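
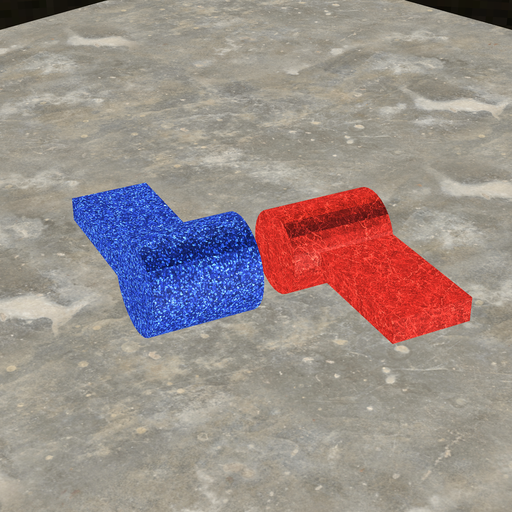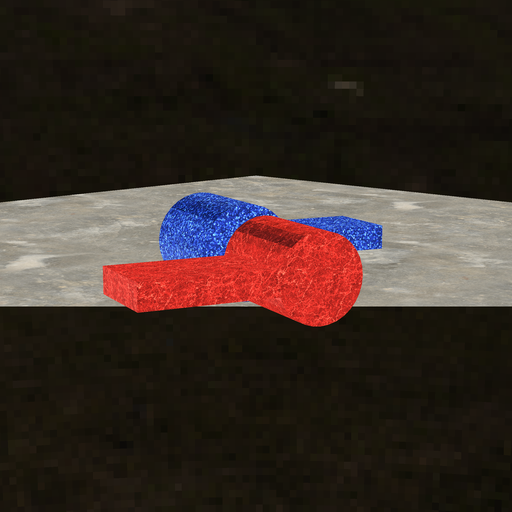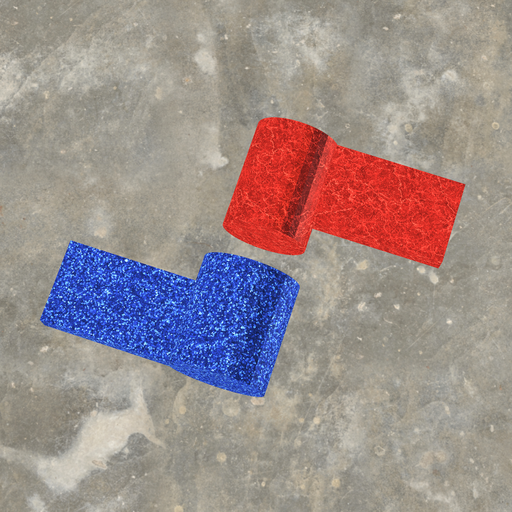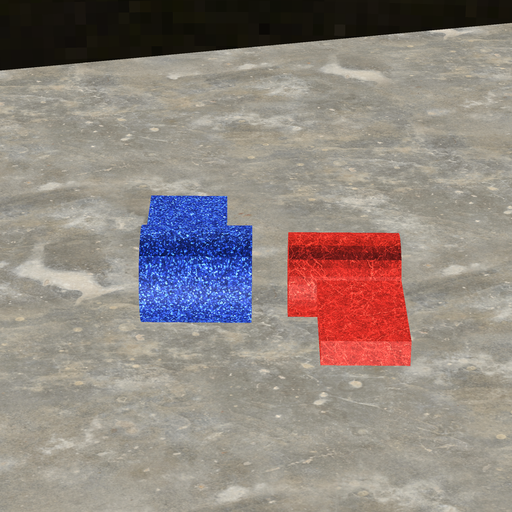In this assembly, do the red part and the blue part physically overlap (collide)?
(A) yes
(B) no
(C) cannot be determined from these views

(B) no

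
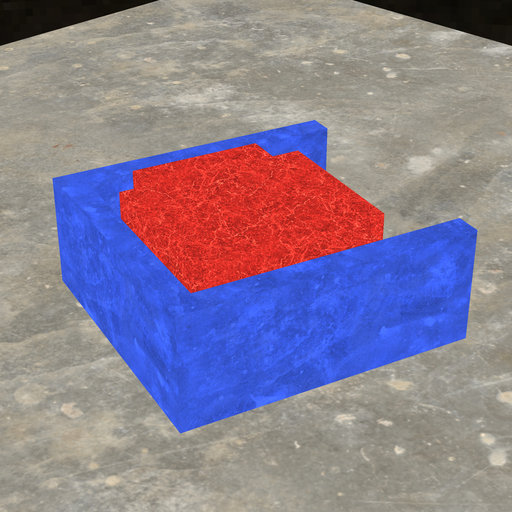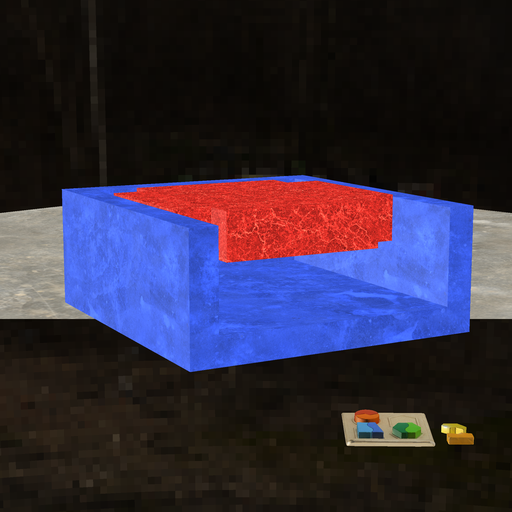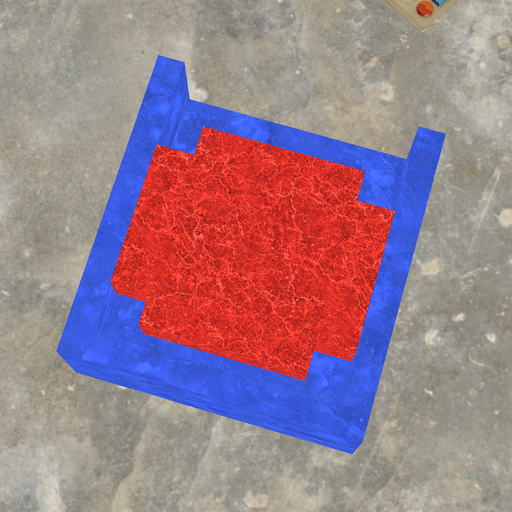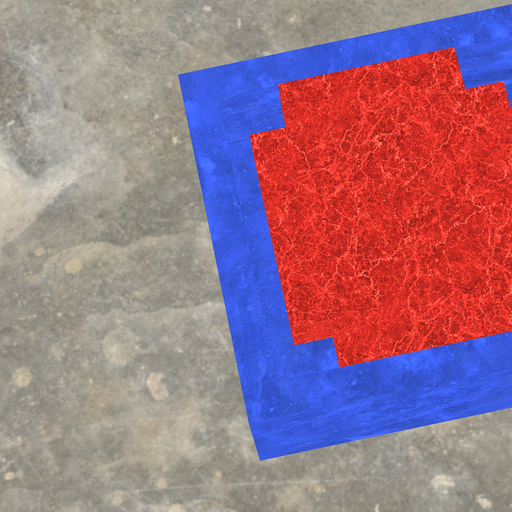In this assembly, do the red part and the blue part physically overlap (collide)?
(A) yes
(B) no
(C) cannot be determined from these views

(B) no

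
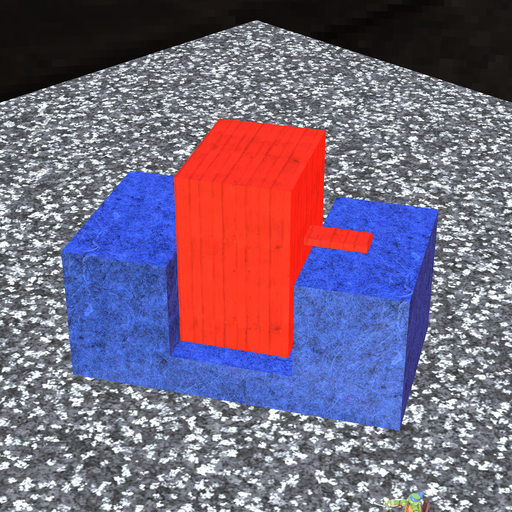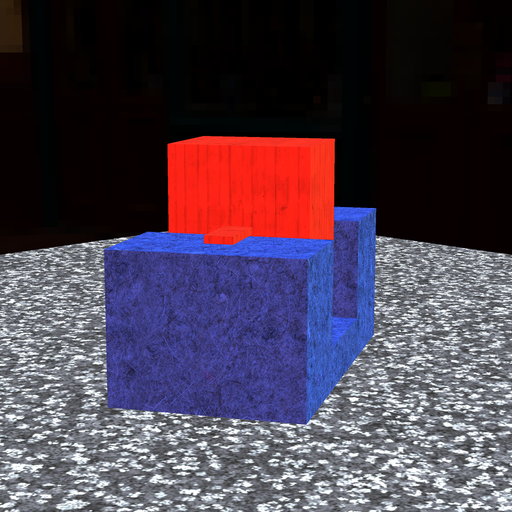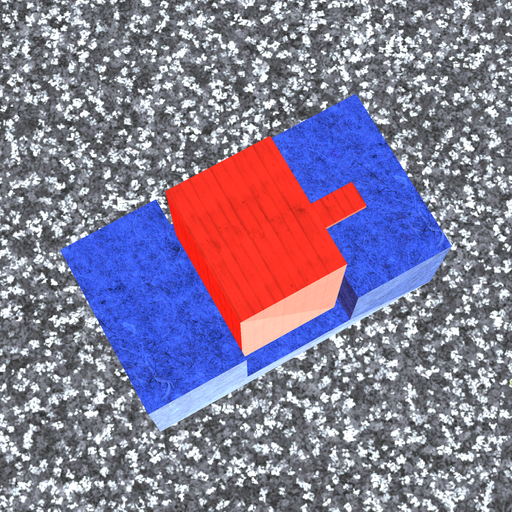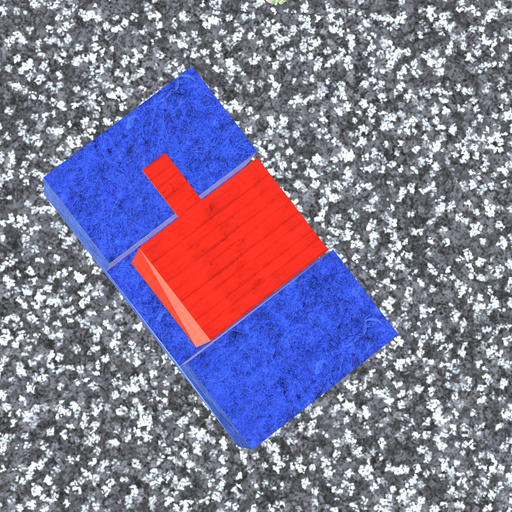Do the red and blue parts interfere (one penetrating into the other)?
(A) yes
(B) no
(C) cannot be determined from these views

(B) no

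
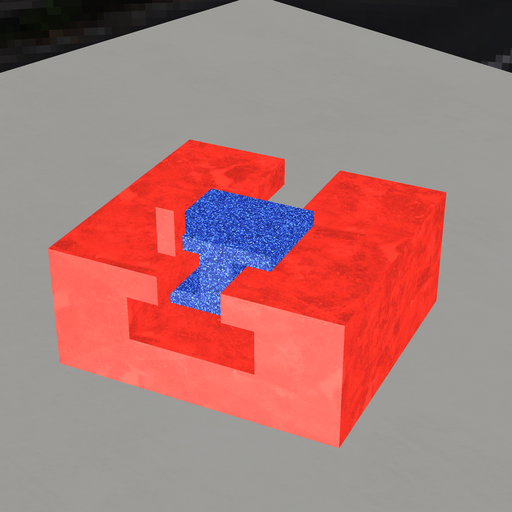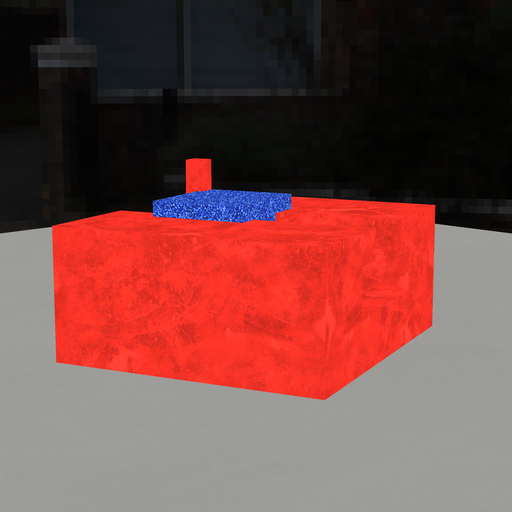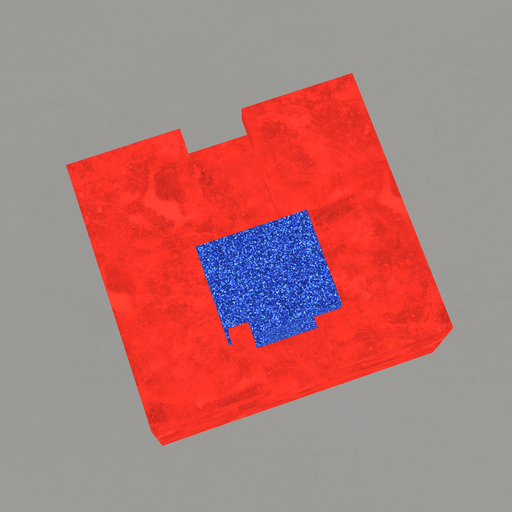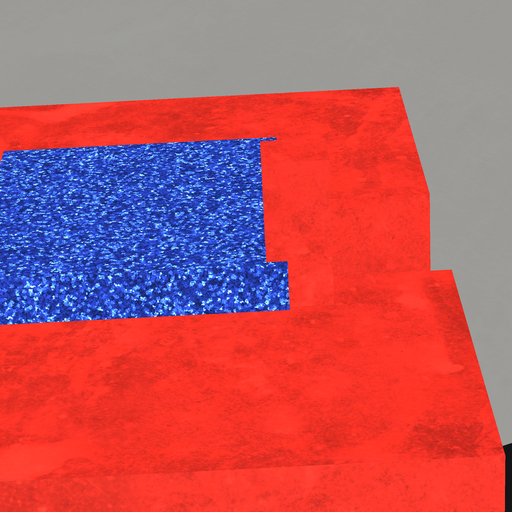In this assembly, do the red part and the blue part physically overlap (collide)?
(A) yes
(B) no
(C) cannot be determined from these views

(A) yes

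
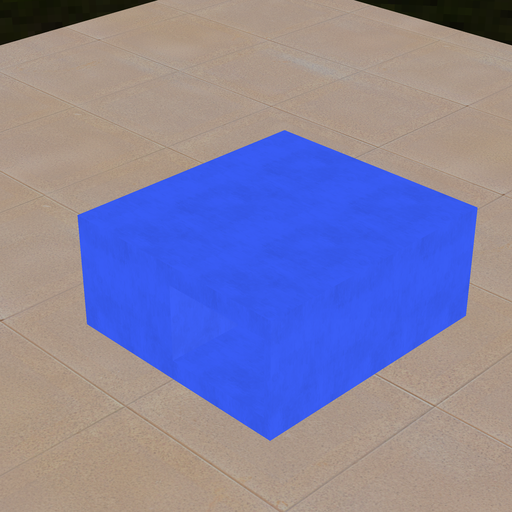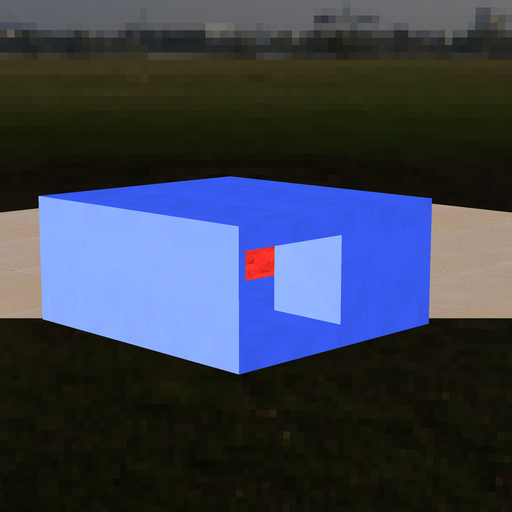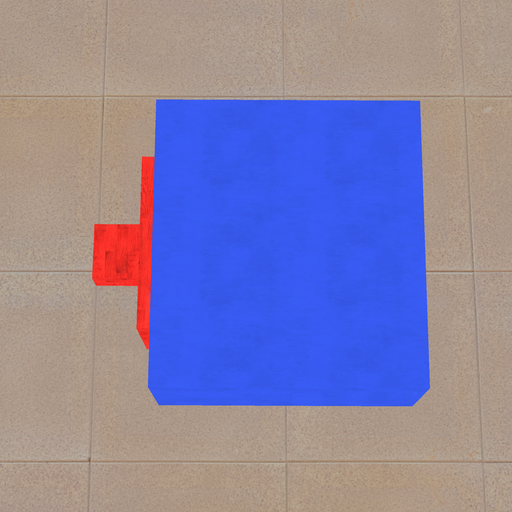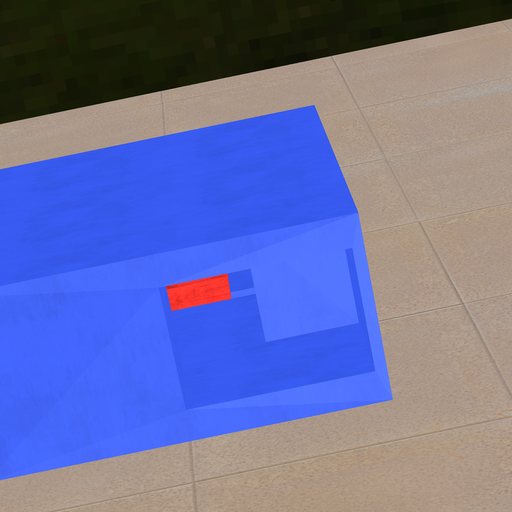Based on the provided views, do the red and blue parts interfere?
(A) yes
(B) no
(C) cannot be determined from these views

(B) no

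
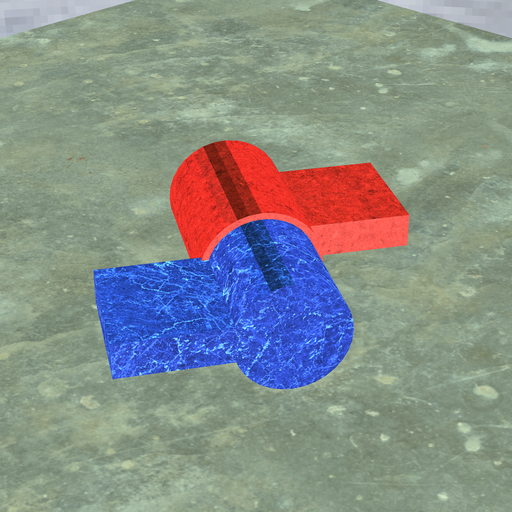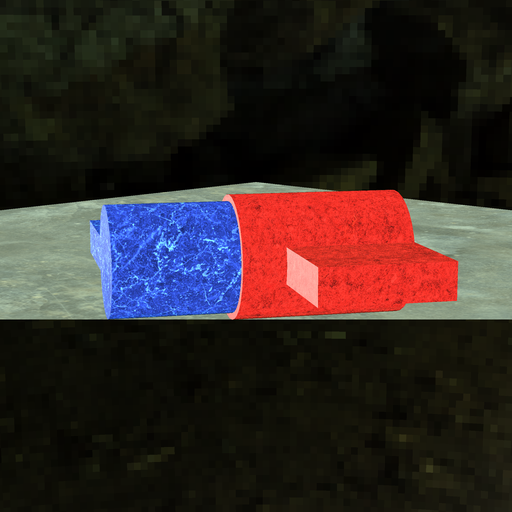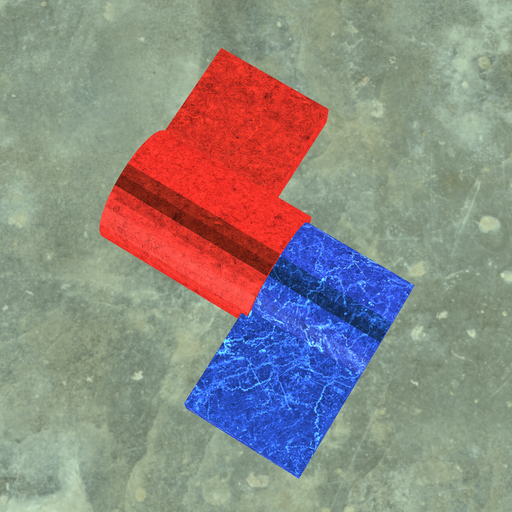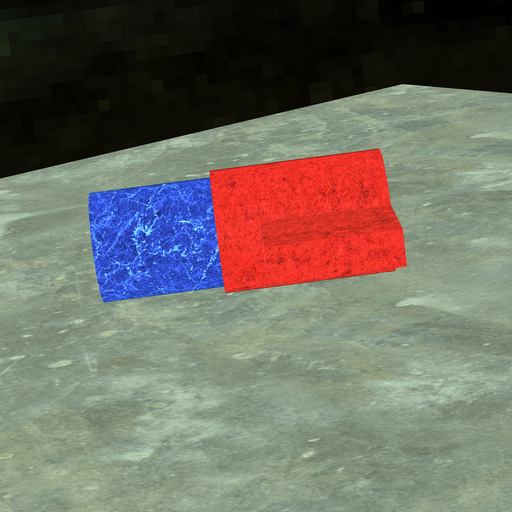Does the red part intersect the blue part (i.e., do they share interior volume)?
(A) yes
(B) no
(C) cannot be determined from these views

(A) yes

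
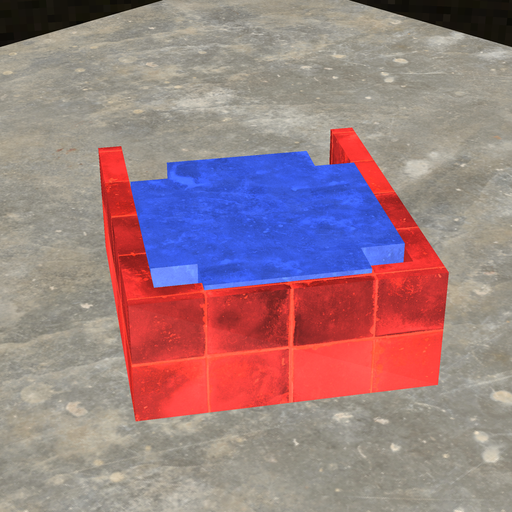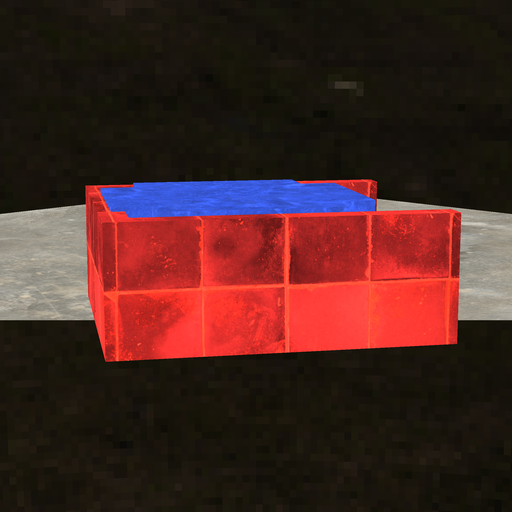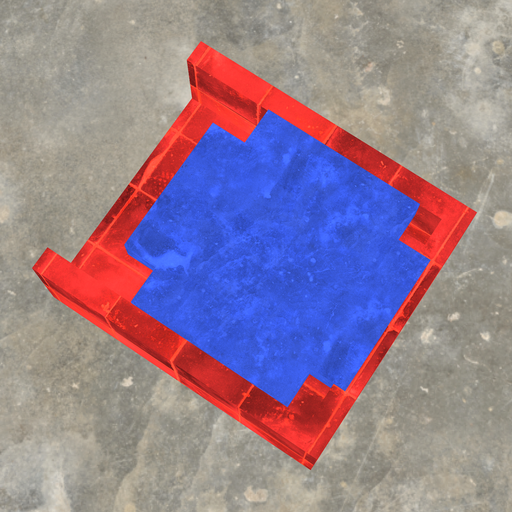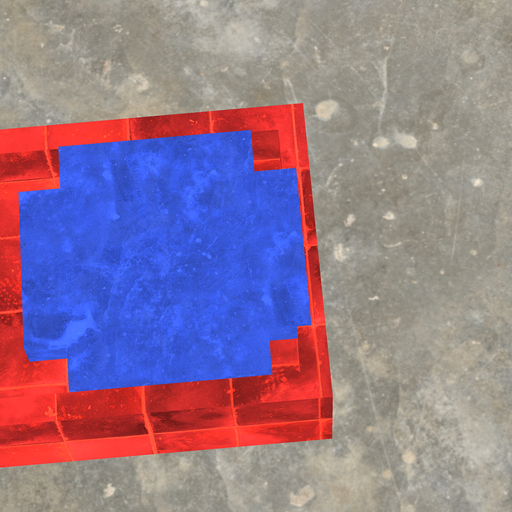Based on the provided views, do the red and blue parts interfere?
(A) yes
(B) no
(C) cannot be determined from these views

(A) yes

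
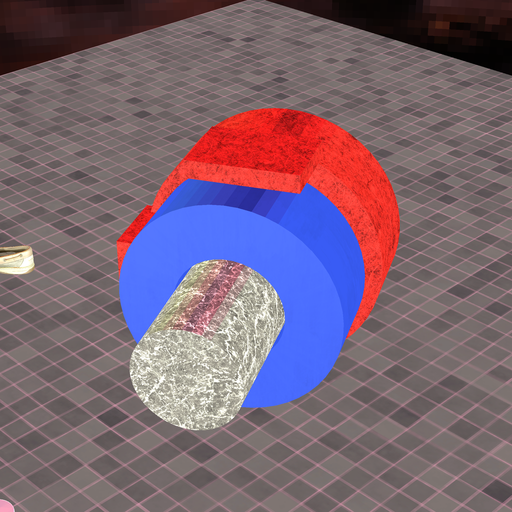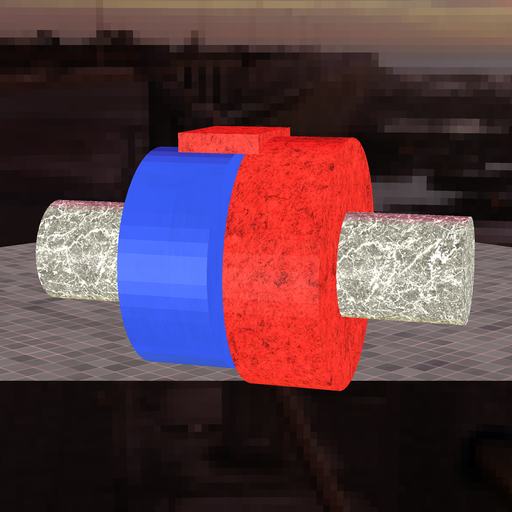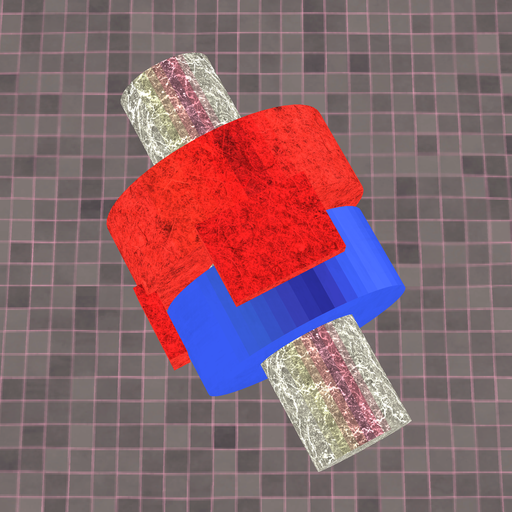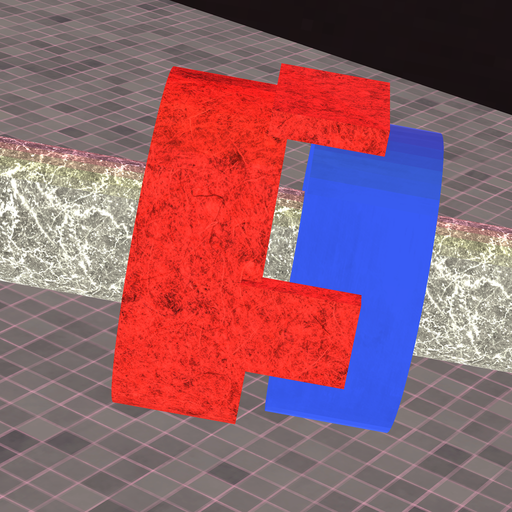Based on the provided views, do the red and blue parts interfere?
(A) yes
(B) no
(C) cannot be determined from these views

(B) no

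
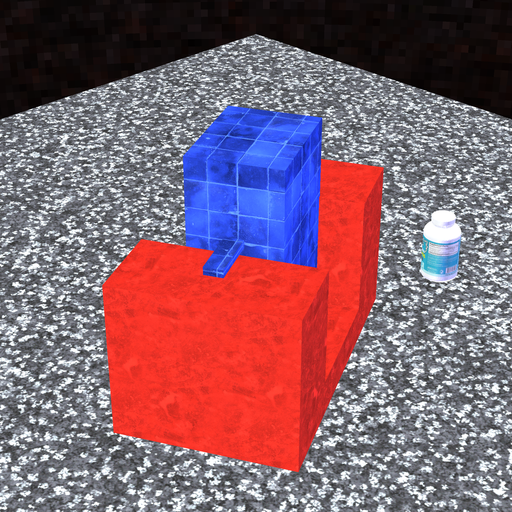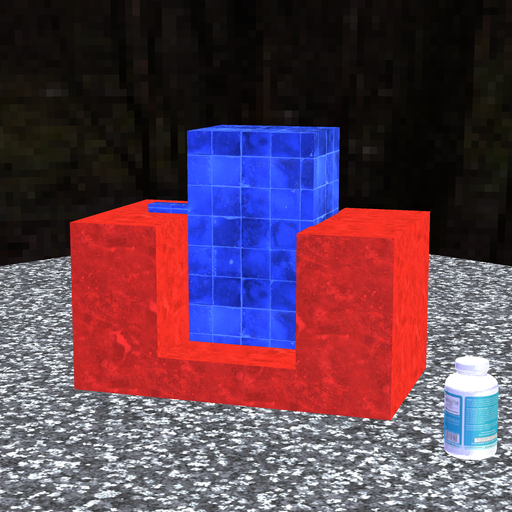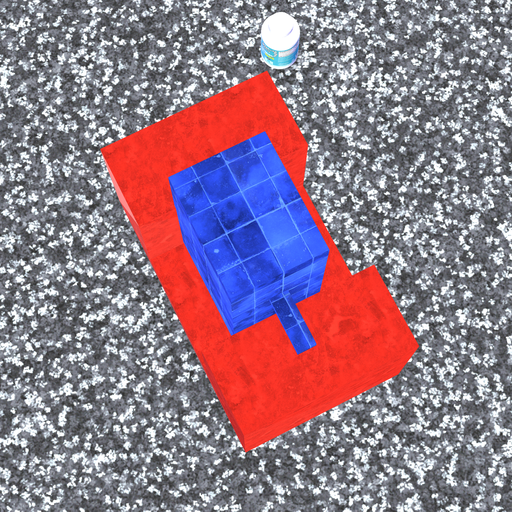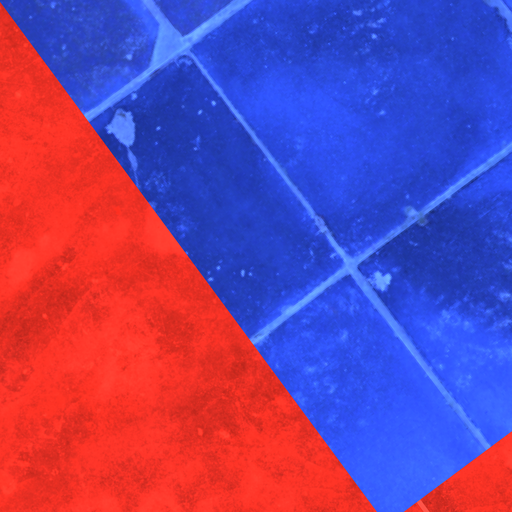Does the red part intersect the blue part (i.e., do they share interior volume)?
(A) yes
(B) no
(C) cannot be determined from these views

(A) yes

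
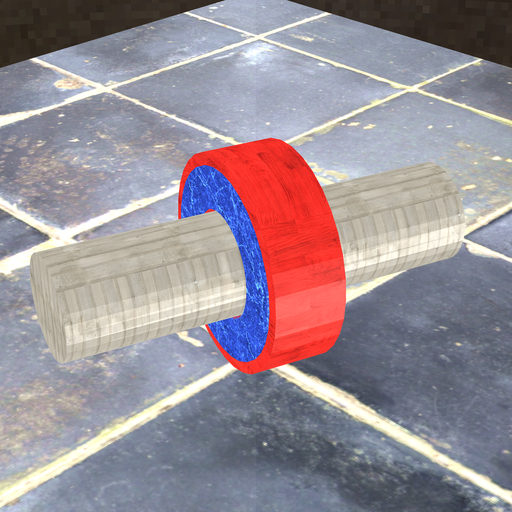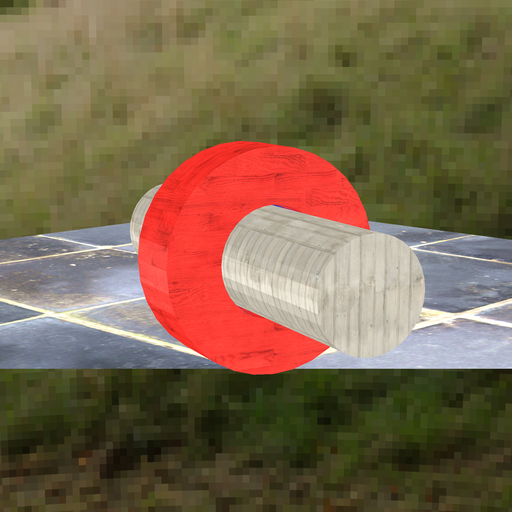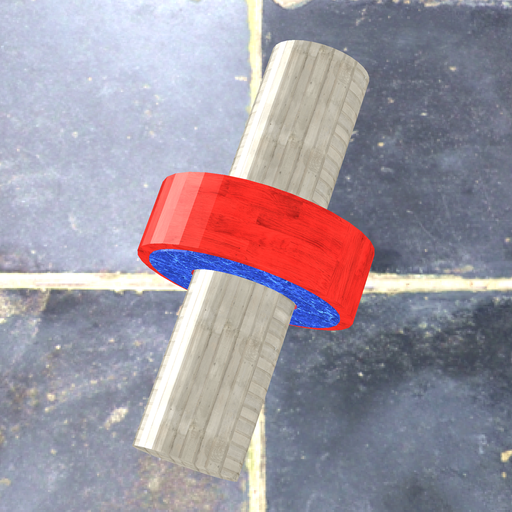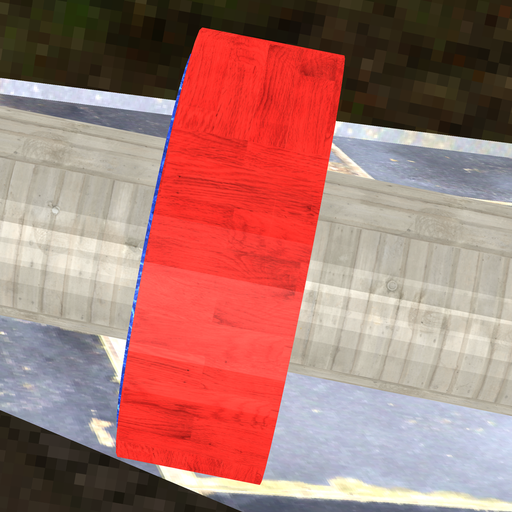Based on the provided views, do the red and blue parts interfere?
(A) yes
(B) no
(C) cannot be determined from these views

(A) yes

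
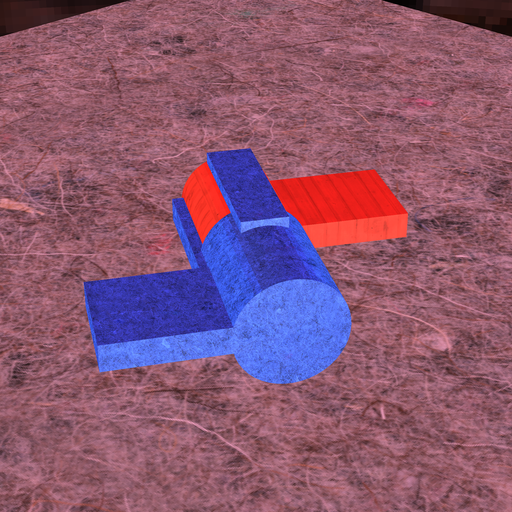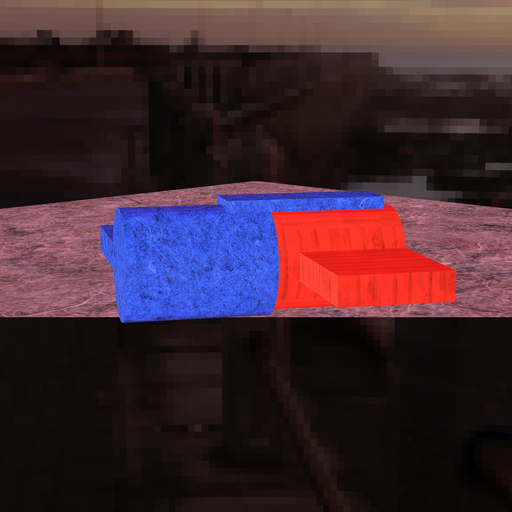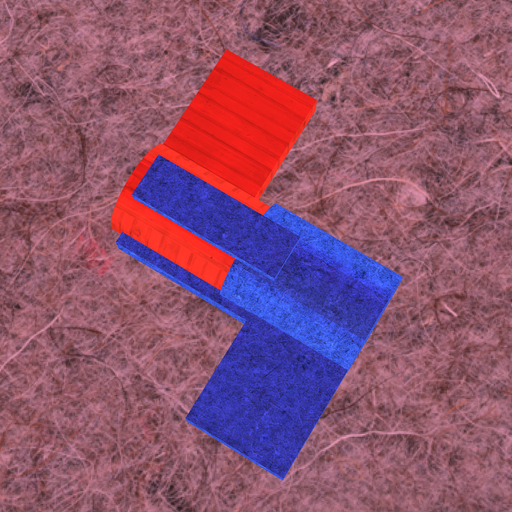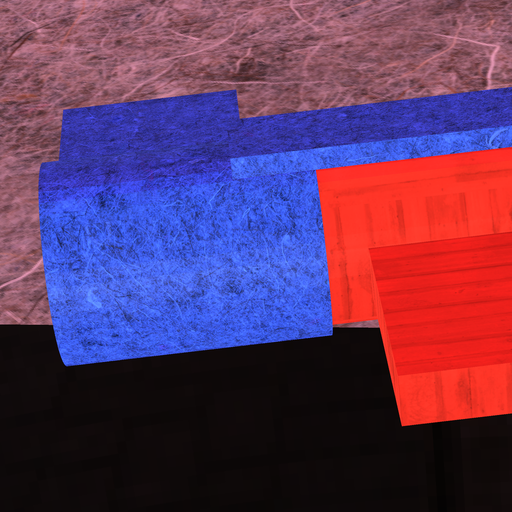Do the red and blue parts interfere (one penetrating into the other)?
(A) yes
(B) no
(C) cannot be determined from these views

(A) yes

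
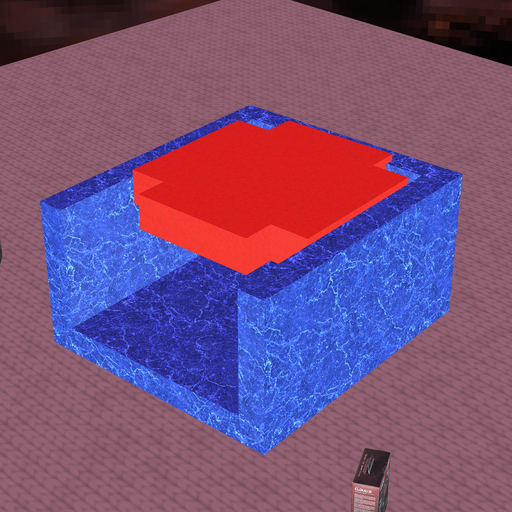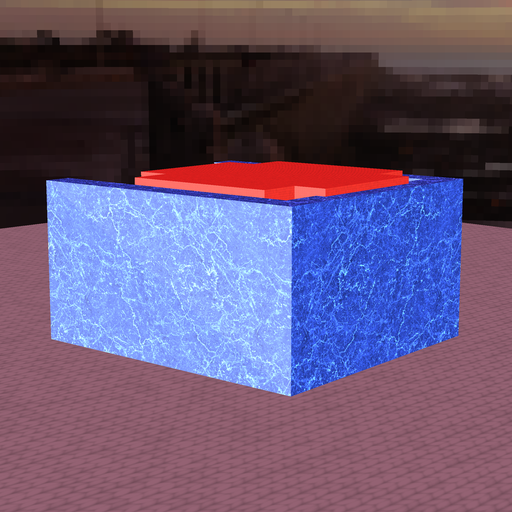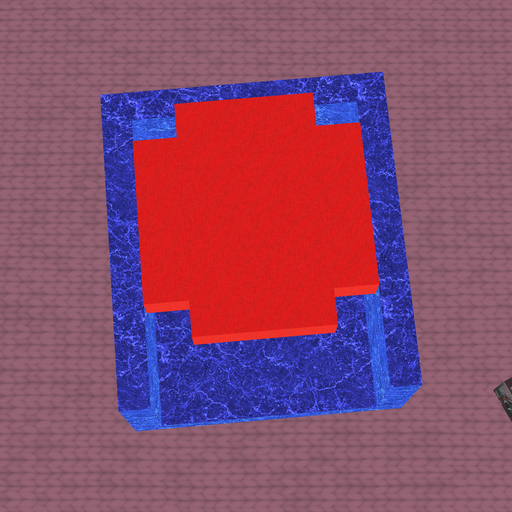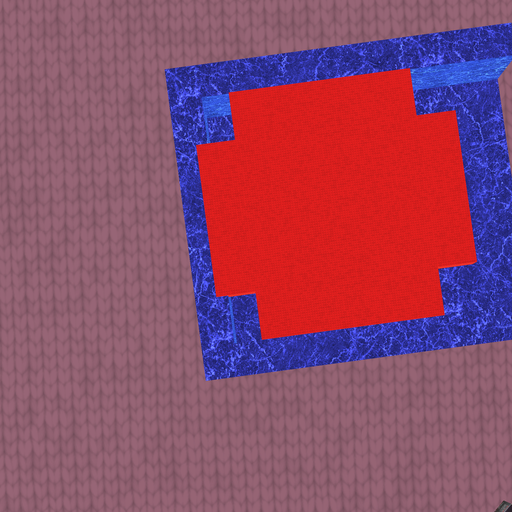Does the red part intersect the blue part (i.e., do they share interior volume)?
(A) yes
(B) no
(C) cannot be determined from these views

(A) yes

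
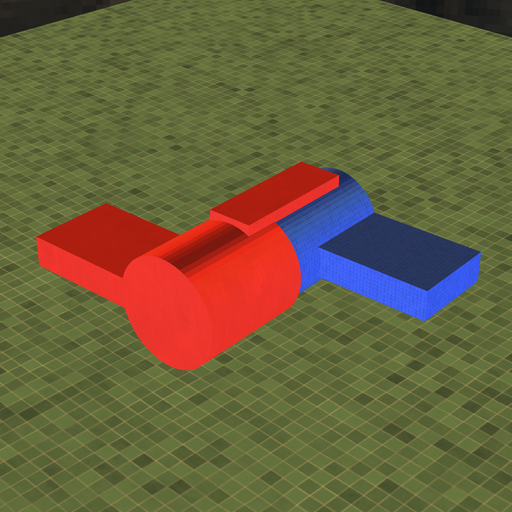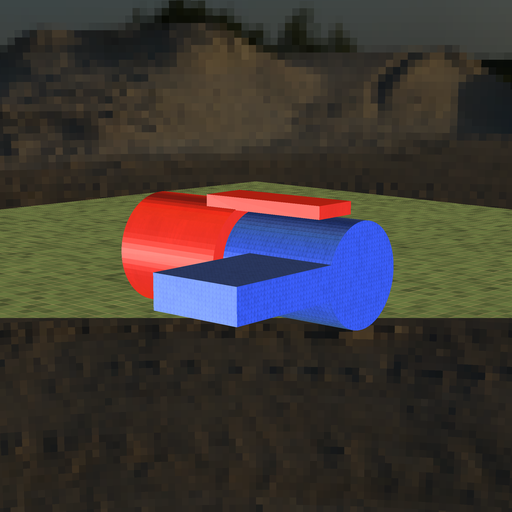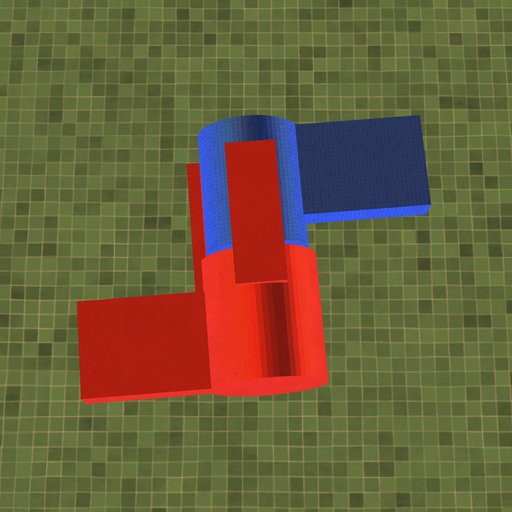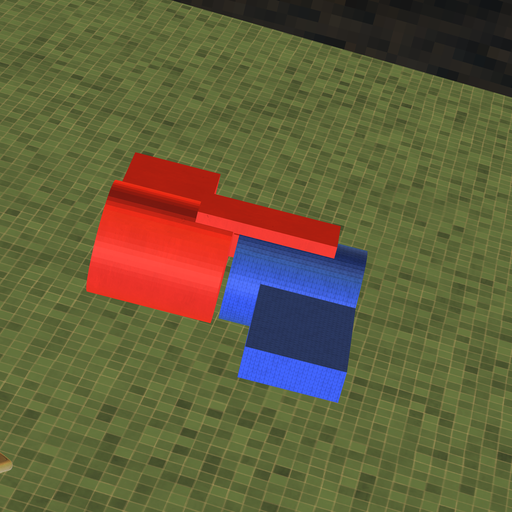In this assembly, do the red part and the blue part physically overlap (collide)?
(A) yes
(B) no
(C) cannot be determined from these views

(B) no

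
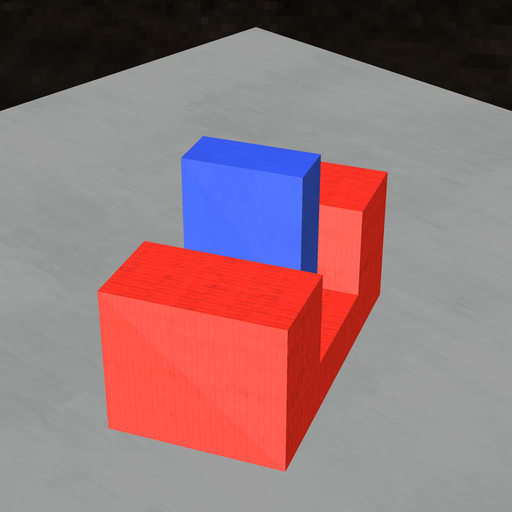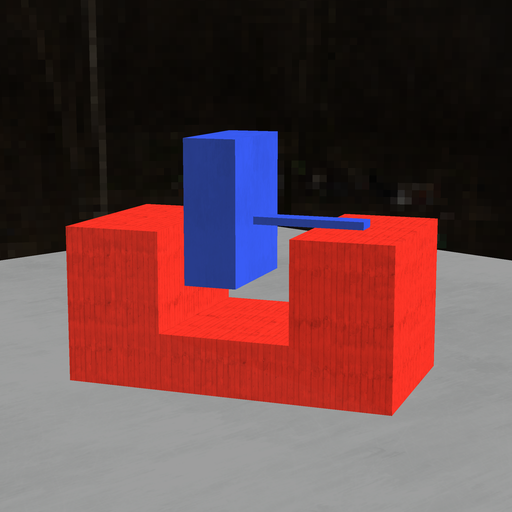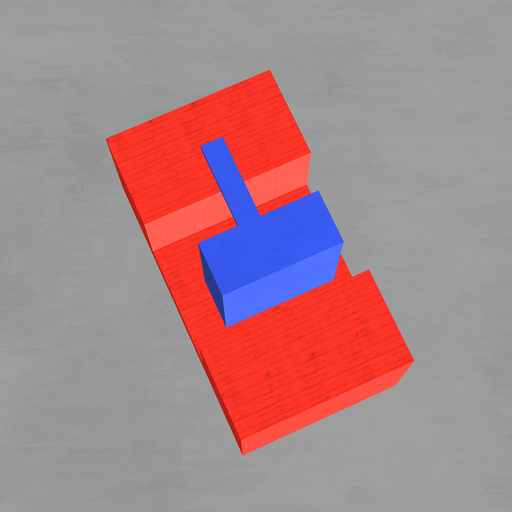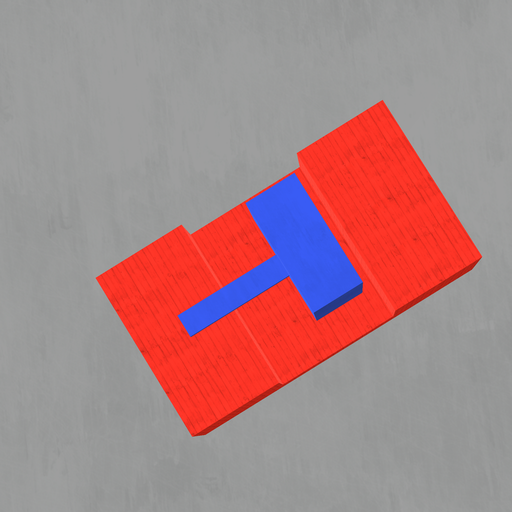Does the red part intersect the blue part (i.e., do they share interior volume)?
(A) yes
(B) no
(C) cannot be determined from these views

(B) no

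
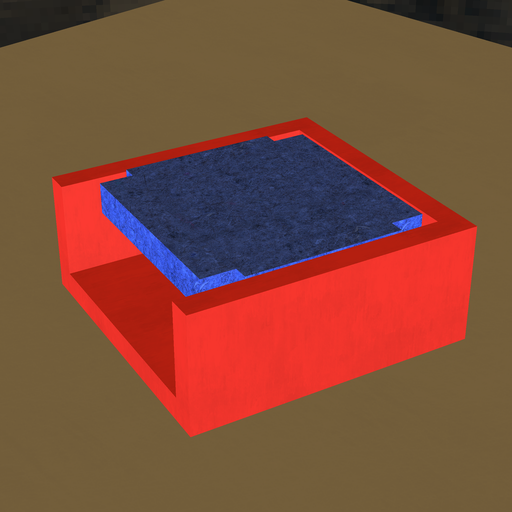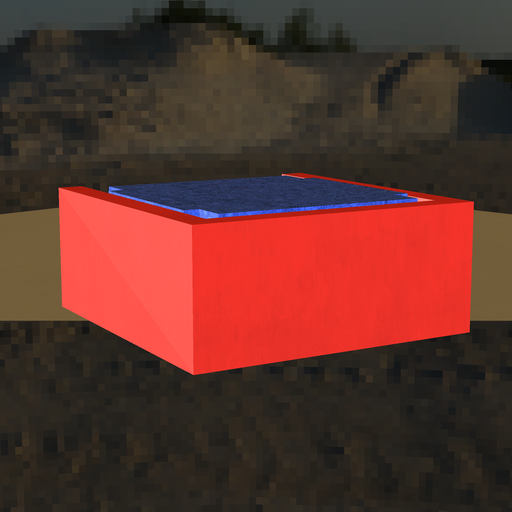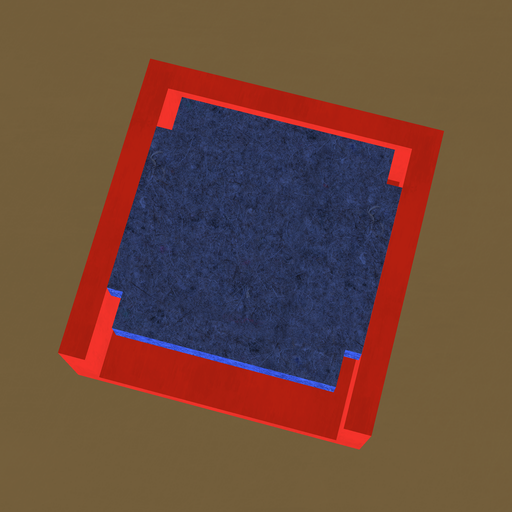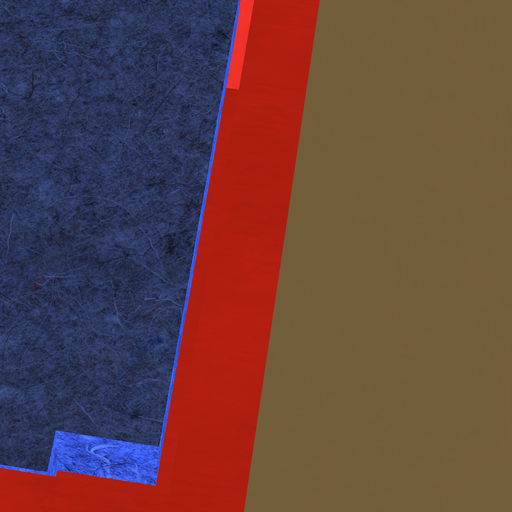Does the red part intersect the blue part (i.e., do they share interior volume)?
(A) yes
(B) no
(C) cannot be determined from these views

(B) no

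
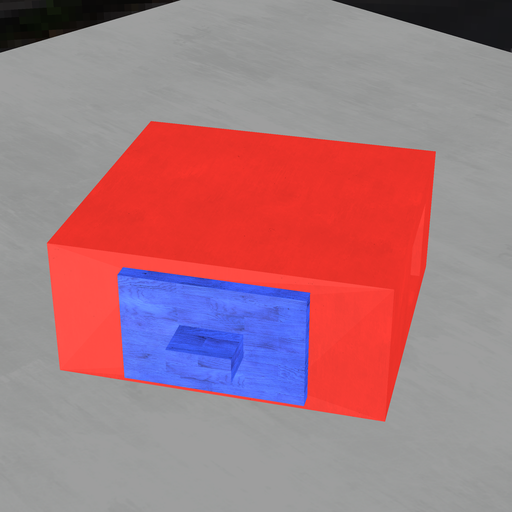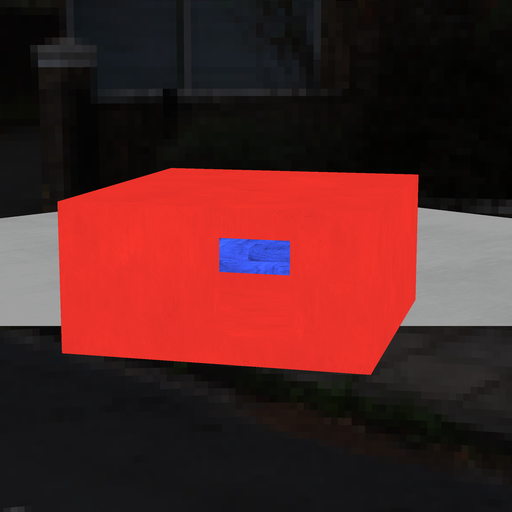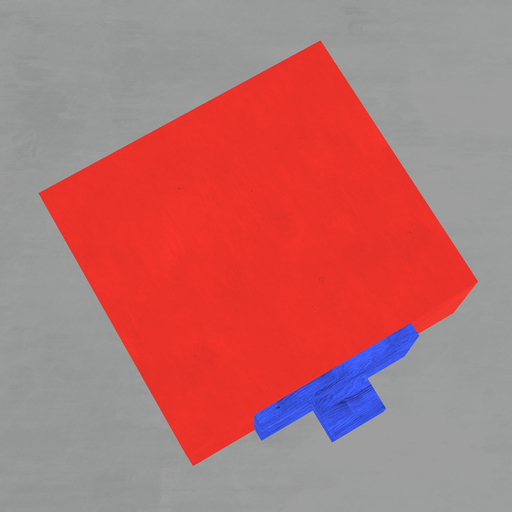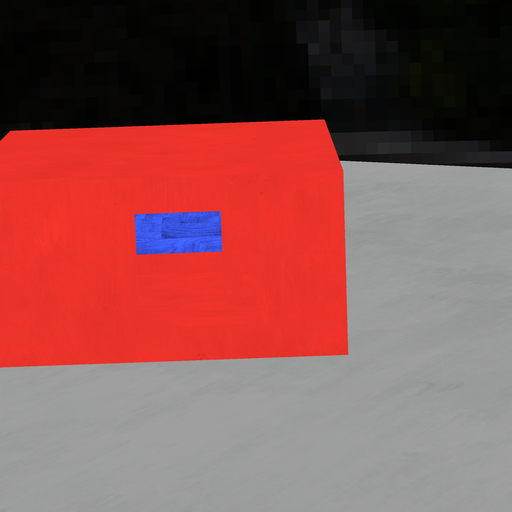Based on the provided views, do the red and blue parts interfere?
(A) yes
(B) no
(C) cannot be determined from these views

(A) yes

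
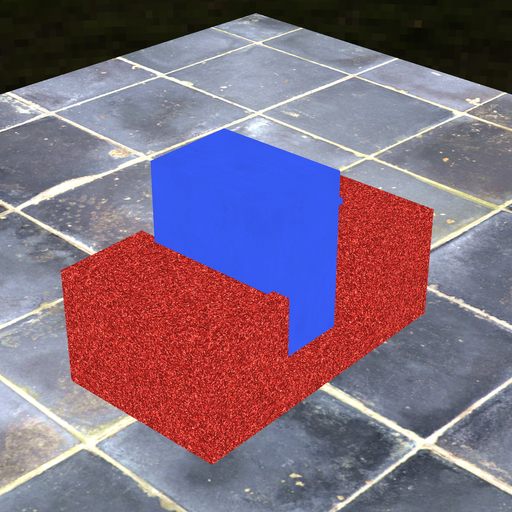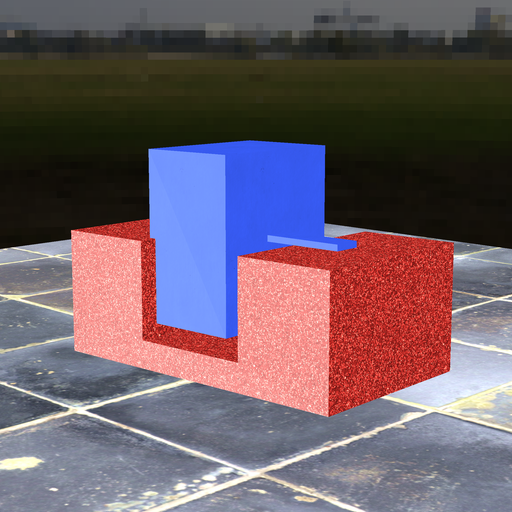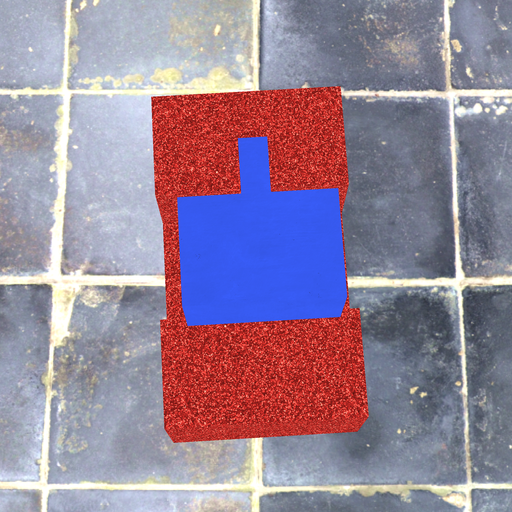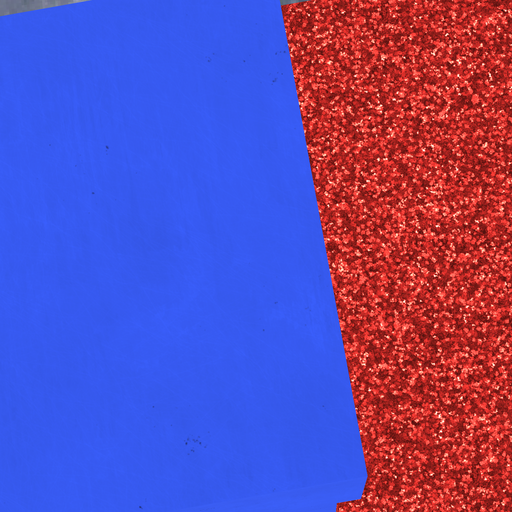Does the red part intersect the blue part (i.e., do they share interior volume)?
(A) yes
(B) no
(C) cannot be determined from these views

(A) yes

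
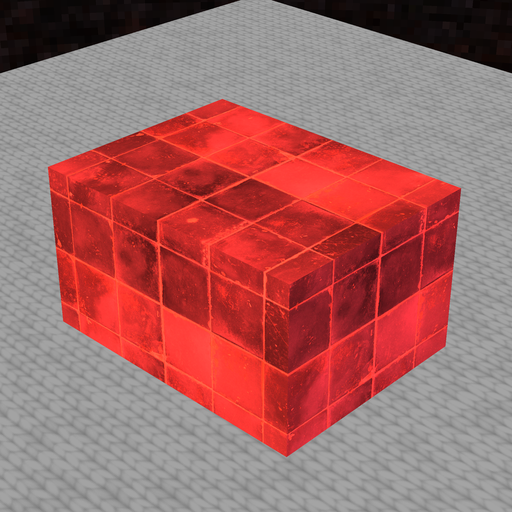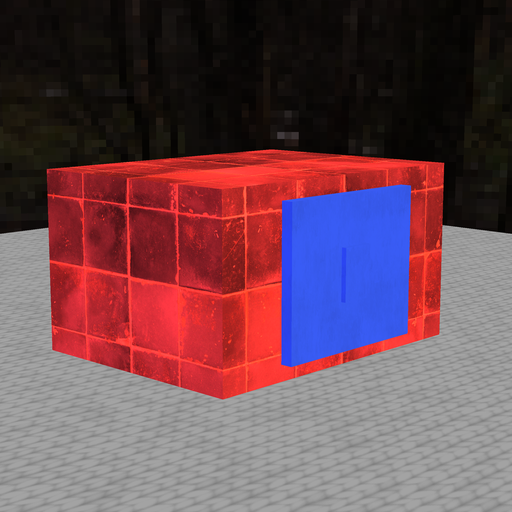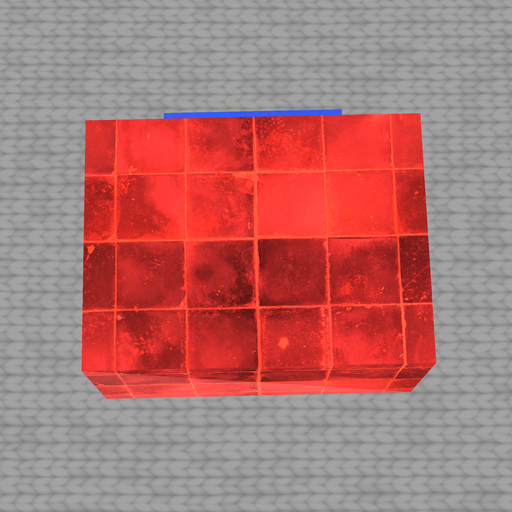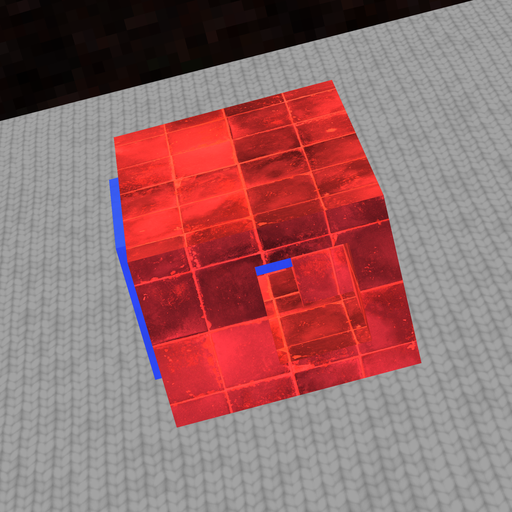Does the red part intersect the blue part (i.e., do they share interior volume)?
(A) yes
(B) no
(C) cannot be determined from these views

(A) yes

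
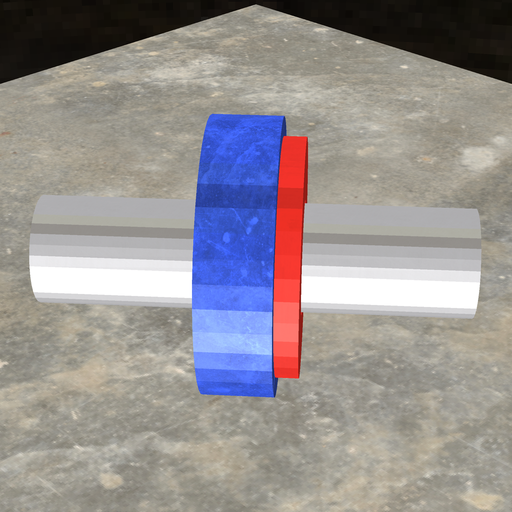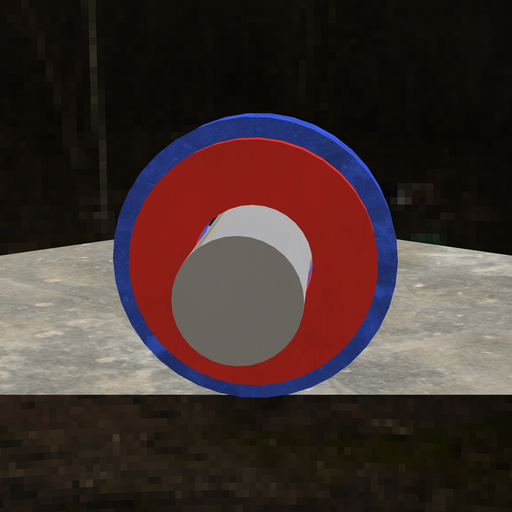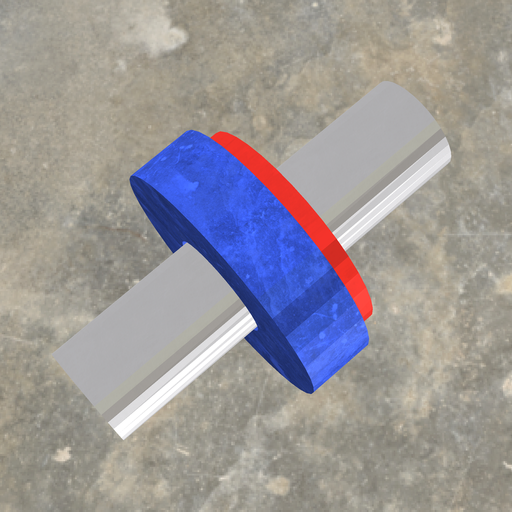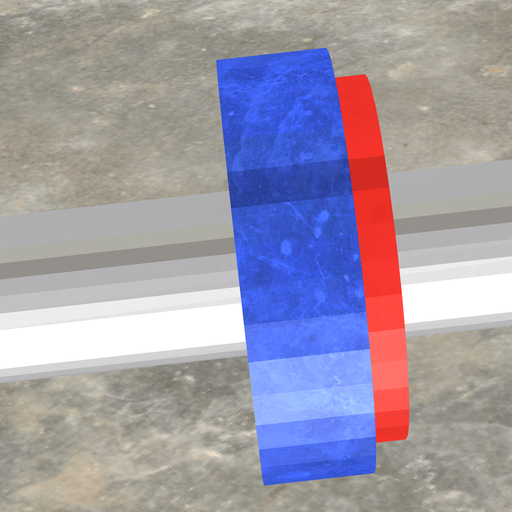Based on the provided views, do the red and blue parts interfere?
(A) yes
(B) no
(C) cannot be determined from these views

(A) yes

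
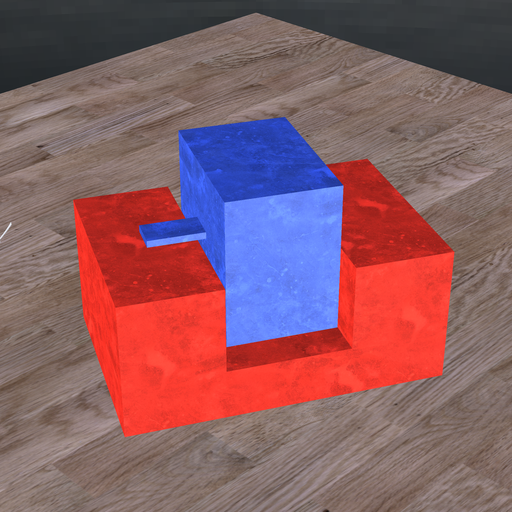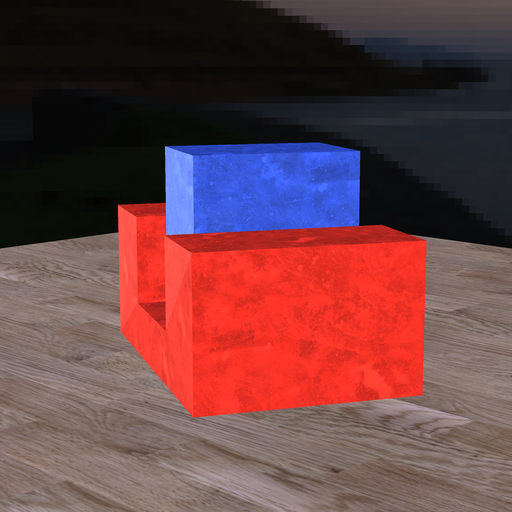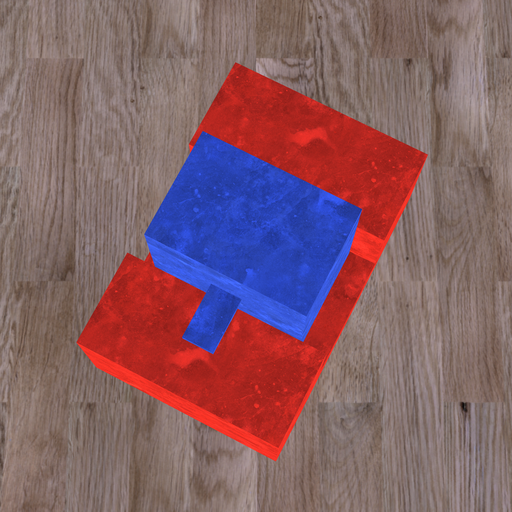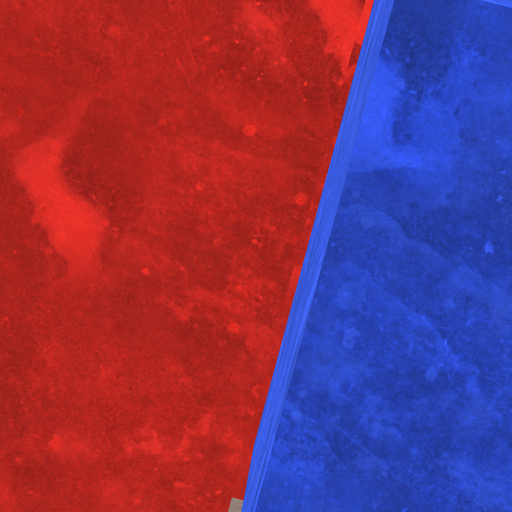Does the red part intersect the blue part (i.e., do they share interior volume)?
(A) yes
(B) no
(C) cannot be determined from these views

(B) no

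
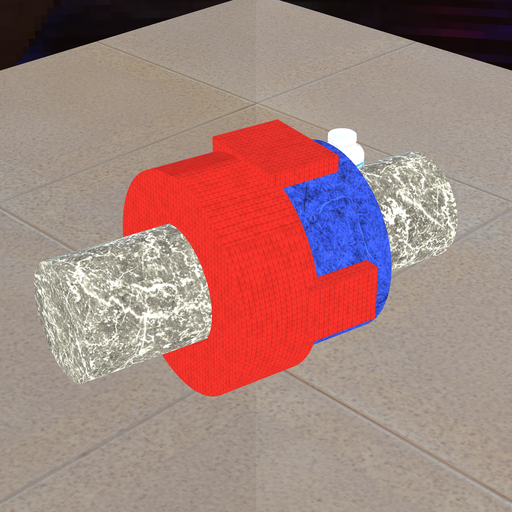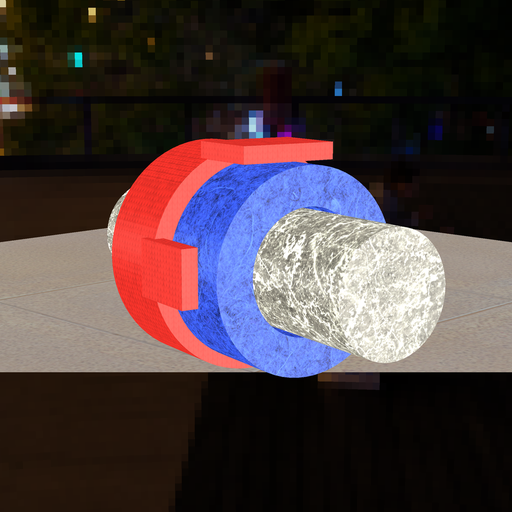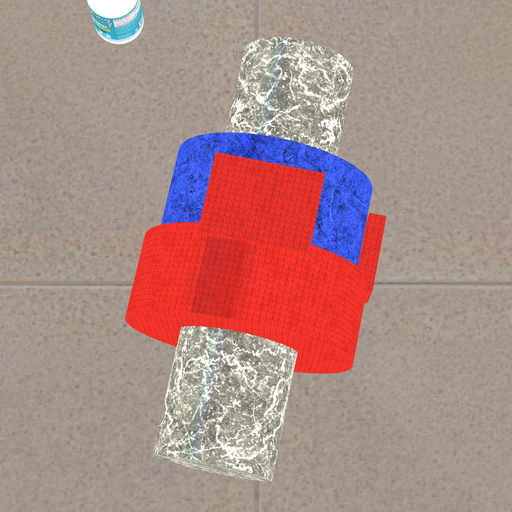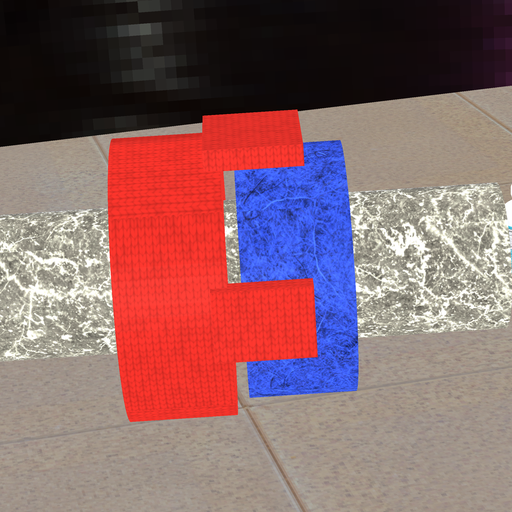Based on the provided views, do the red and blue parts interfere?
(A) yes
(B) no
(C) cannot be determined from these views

(B) no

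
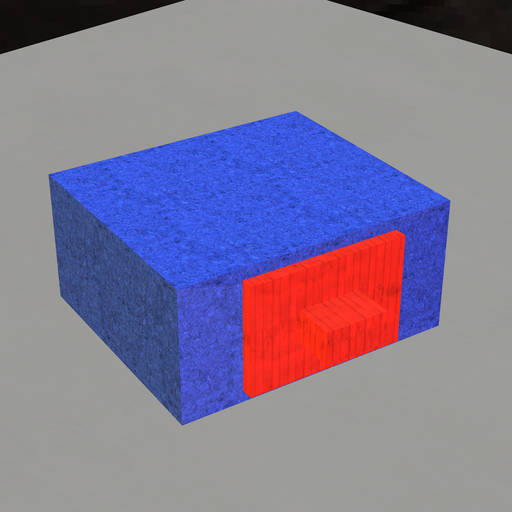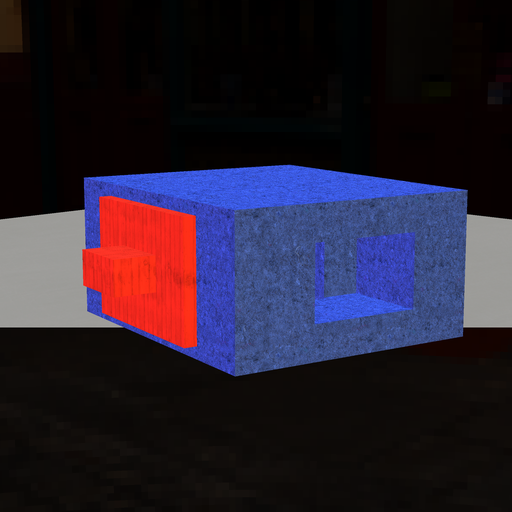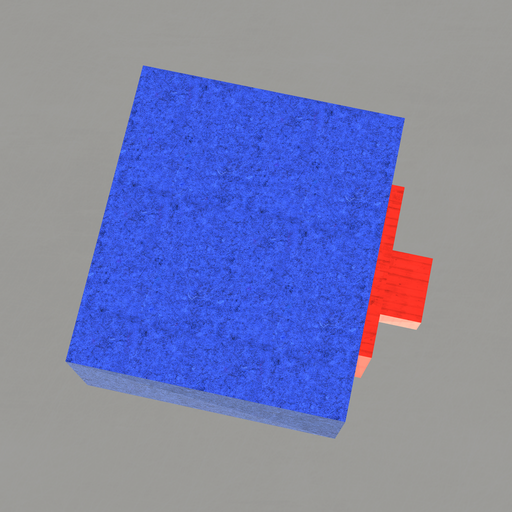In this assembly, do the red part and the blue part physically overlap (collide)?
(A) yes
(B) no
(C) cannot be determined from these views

(C) cannot be determined from these views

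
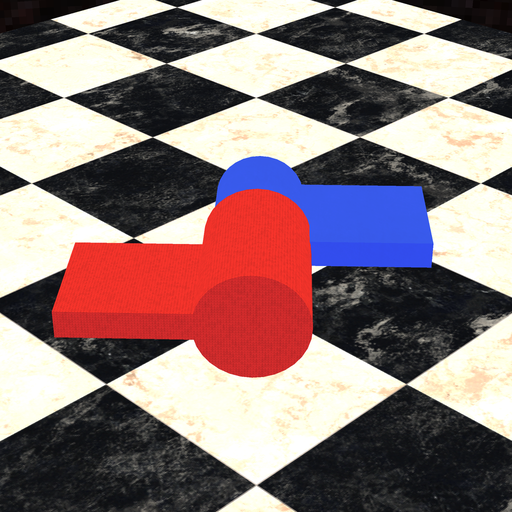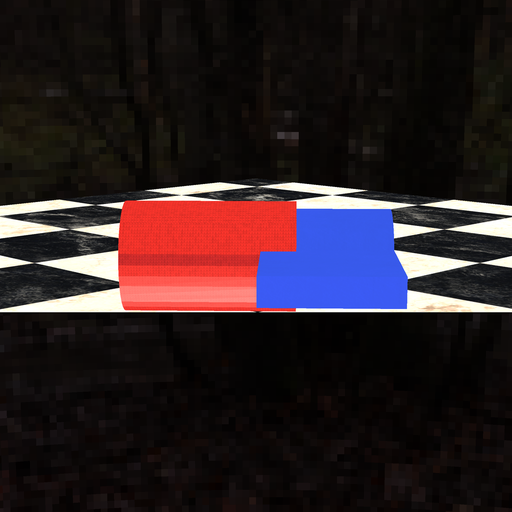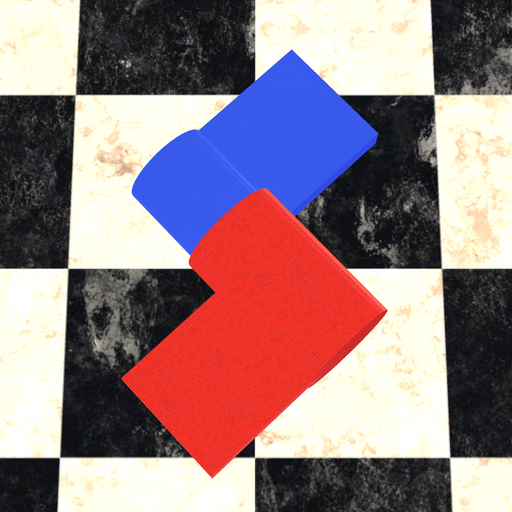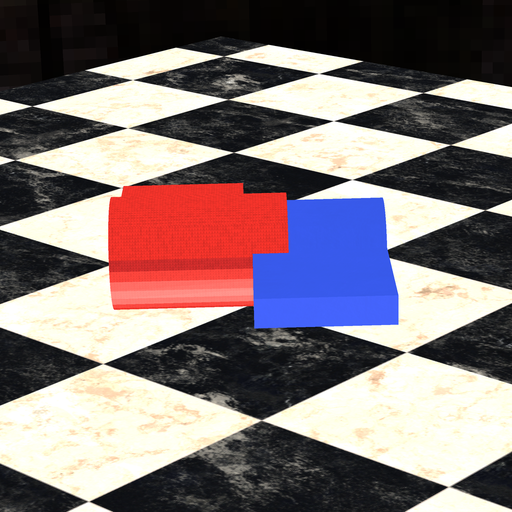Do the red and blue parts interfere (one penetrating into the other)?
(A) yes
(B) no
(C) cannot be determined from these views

(A) yes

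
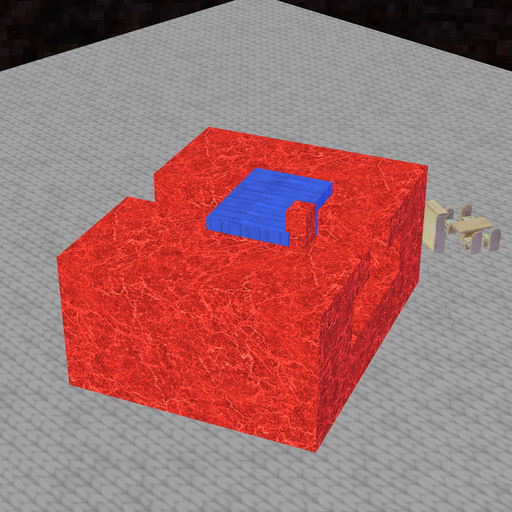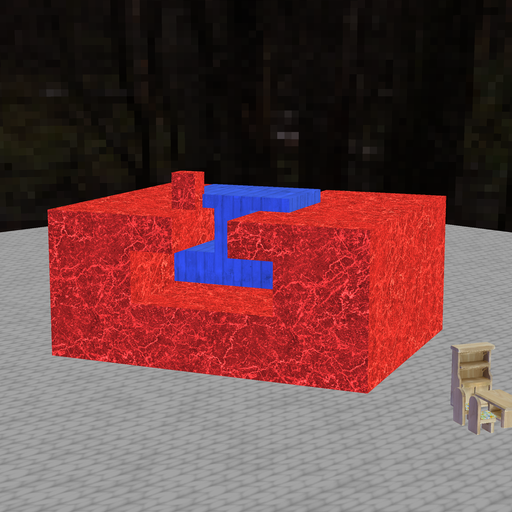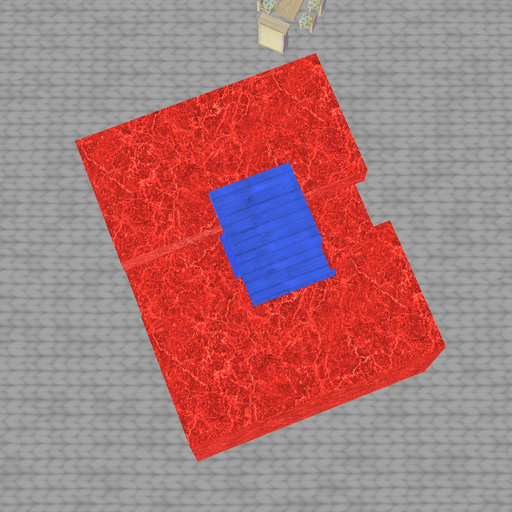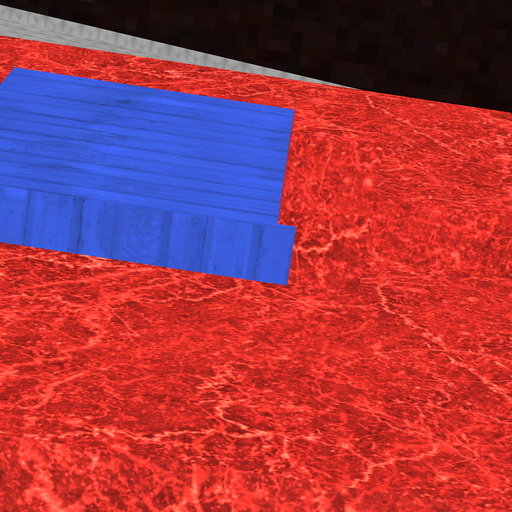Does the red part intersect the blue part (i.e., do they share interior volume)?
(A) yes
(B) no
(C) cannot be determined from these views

(A) yes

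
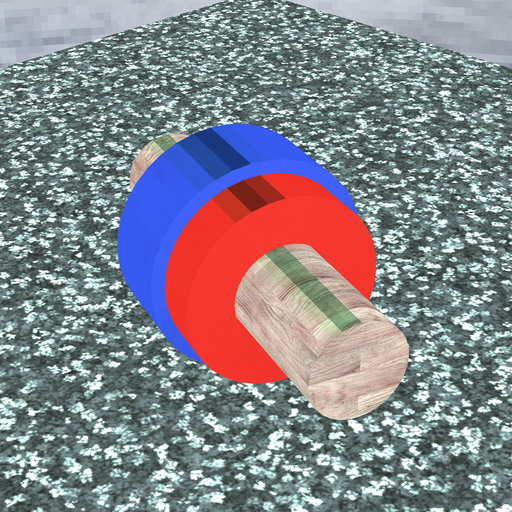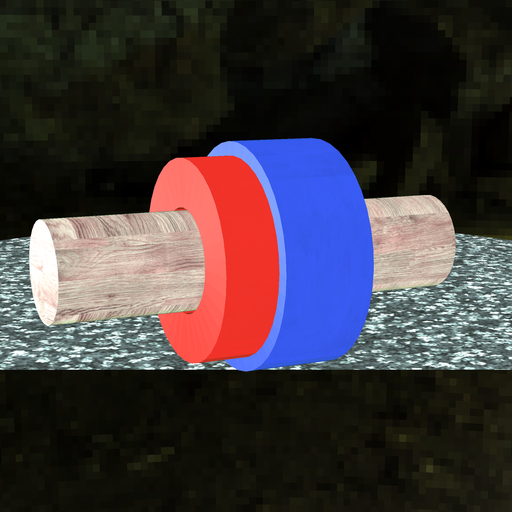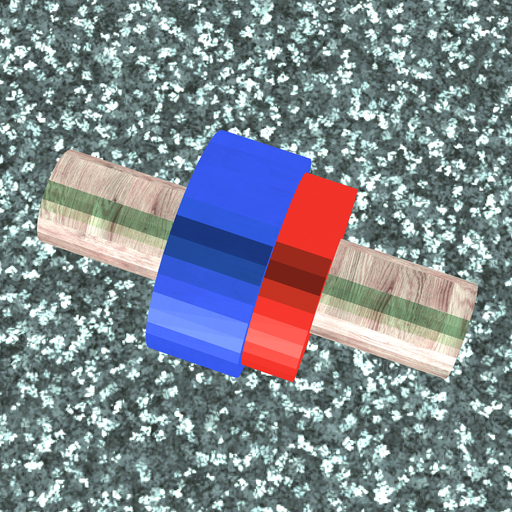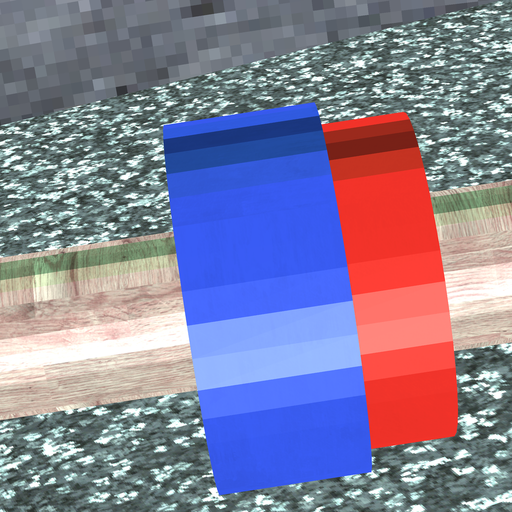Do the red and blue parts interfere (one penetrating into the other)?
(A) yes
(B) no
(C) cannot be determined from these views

(A) yes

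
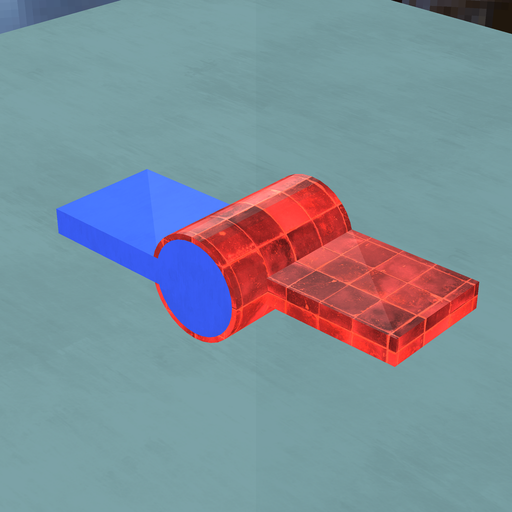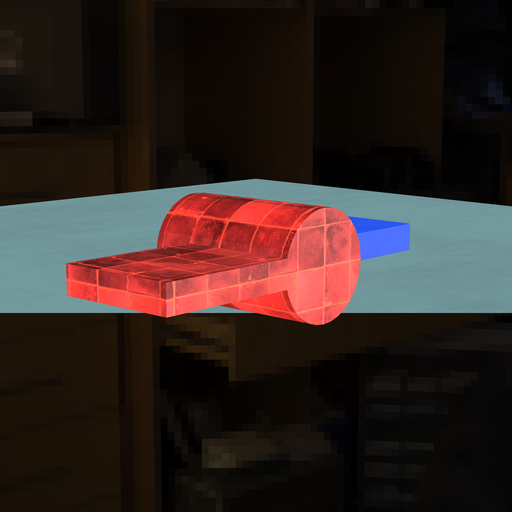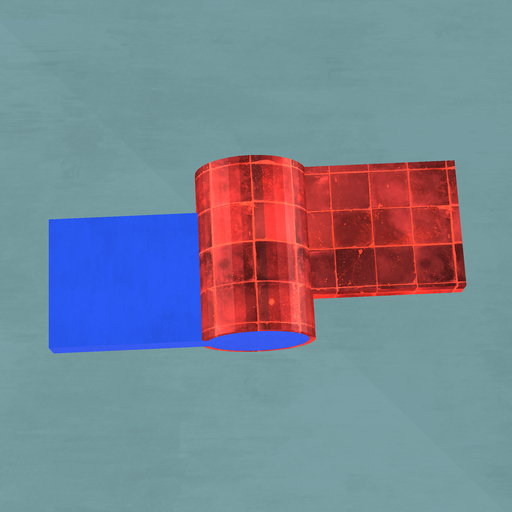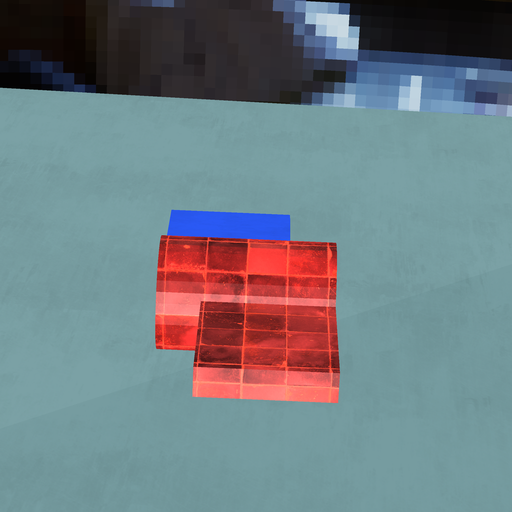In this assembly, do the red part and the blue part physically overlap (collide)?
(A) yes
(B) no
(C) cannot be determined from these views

(A) yes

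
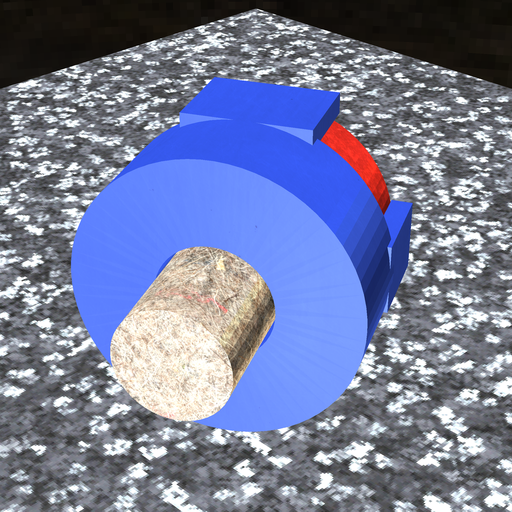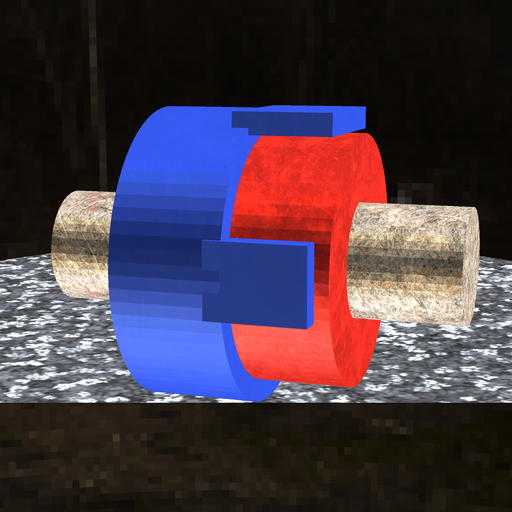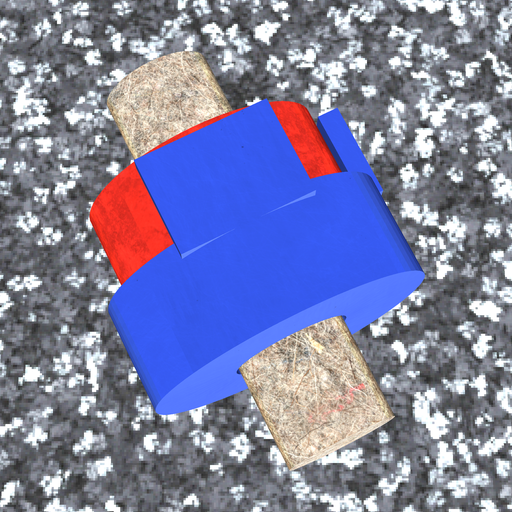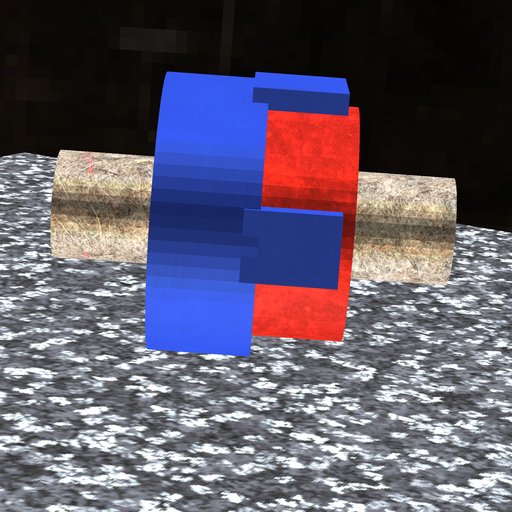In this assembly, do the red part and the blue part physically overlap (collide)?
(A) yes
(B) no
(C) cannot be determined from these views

(A) yes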